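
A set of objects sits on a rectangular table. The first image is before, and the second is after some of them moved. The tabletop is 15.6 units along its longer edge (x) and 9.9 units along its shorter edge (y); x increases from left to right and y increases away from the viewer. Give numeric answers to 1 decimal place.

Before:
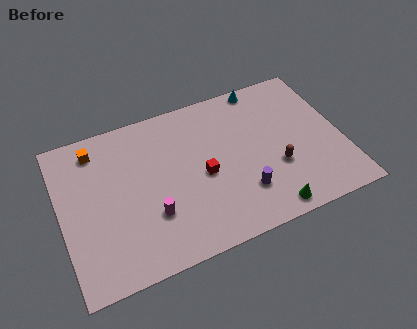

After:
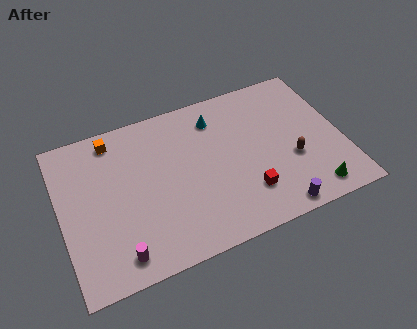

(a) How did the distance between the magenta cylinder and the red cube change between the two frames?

+4.0

They were about 3.3 units apart before and 7.3 after — 4.0 units further apart.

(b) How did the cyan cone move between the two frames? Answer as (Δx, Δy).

(-2.8, -1.2)

The cyan cone was at about (11.7, 9.1) and moved to about (8.9, 7.9).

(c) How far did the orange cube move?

1.0

The orange cube was near (2.2, 8.3) before and (3.2, 8.6) after, so it travelled √(1.0² + 0.3²) ≈ 1.0 units.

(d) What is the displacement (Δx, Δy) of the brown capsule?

(0.9, 0.2)

The brown capsule was at about (11.8, 3.5) and moved to about (12.7, 3.7).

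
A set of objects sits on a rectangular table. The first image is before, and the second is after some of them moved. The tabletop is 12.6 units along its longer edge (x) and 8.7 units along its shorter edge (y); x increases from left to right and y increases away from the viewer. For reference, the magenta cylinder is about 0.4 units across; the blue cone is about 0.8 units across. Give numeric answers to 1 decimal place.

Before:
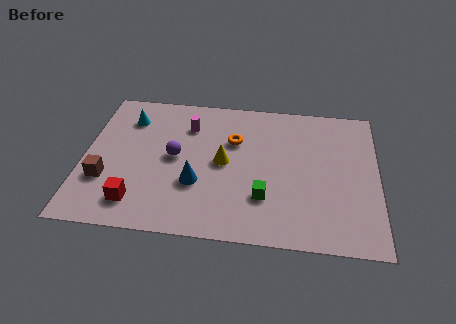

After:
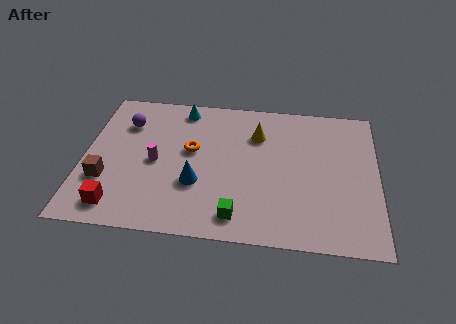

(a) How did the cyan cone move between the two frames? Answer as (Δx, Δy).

(2.3, 0.9)

From the two frames, the cyan cone sits at roughly (1.8, 6.7) before and (4.1, 7.6) after.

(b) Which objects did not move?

the brown cube and the blue cone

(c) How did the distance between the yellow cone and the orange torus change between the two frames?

+1.6

They were about 1.5 units apart before and 3.1 after — 1.6 units further apart.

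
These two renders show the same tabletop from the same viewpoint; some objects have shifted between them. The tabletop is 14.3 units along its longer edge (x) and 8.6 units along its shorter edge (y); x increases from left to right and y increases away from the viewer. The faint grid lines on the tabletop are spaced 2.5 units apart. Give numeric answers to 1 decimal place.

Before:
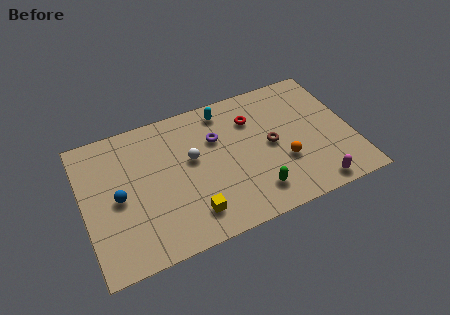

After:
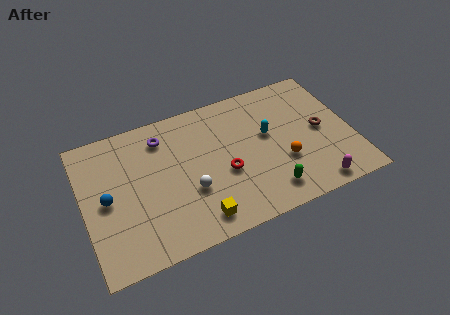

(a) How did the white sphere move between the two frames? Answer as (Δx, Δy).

(-0.3, -1.9)

From the two frames, the white sphere sits at roughly (5.8, 5.0) before and (5.5, 3.1) after.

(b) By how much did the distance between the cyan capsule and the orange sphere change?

-3.1

They were about 5.2 units apart before and 2.1 after — 3.1 units closer together.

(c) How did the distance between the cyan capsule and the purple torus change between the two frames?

+4.1

The distance was about 1.7 in the first image and 5.8 in the second, so they moved 4.1 units further apart.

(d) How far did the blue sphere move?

0.6

The blue sphere was near (1.8, 4.1) before and (1.2, 4.2) after, so it travelled √(0.6² + 0.1²) ≈ 0.6 units.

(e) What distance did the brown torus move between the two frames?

2.7

From (10.0, 4.3) to (12.7, 4.3), the brown torus covered √(2.7² + 0.0²) ≈ 2.7 units.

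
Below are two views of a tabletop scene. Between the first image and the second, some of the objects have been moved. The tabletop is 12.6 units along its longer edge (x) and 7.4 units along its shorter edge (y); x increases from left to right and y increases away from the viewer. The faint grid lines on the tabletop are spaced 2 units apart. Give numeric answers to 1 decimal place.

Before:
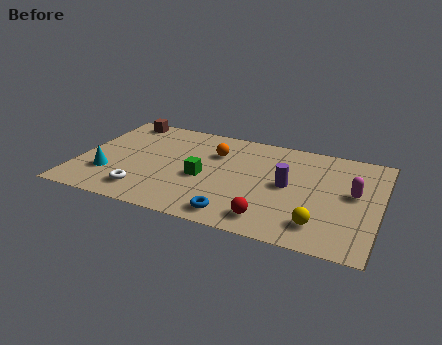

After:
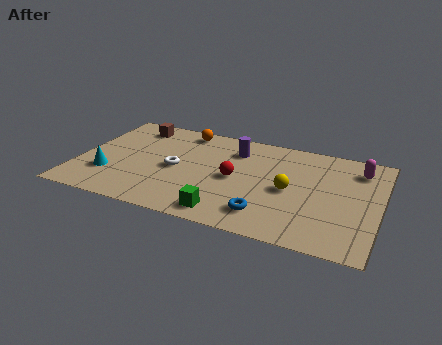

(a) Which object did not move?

the cyan cone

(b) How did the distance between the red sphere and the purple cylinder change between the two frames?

-0.5

The distance was about 2.6 in the first image and 2.1 in the second, so they moved 0.5 units closer together.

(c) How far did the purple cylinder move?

3.1

The purple cylinder was near (8.8, 3.8) before and (6.4, 5.7) after, so it travelled √(2.4² + 1.9²) ≈ 3.1 units.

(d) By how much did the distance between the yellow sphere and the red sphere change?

+0.3

Before: roughly 2.0 units apart; after: 2.3. That's 0.3 units further apart.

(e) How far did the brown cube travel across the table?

0.7

From (1.4, 6.6) to (2.0, 6.2), the brown cube covered √(0.6² + 0.4²) ≈ 0.7 units.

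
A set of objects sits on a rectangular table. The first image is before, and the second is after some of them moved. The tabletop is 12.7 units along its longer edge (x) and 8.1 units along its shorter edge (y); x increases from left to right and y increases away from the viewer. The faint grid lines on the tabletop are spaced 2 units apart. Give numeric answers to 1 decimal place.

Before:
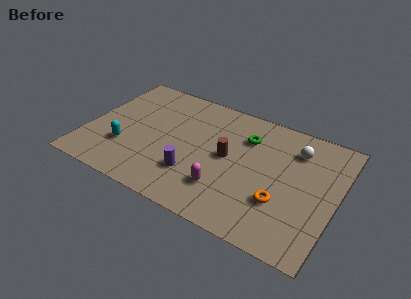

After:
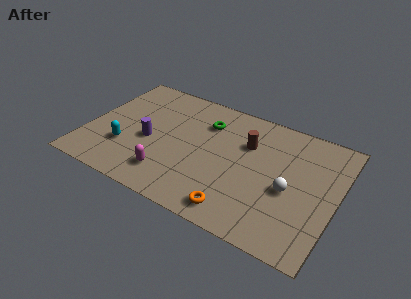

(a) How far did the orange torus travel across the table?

2.5

From (10.1, 2.6) to (8.1, 1.1), the orange torus covered √(2.0² + 1.5²) ≈ 2.5 units.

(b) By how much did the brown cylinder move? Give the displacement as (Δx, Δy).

(0.8, 1.3)

The brown cylinder started near (7.2, 4.2) and ended near (8.0, 5.5).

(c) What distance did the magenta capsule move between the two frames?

2.8

The magenta capsule was near (7.3, 2.1) before and (4.5, 1.7) after, so it travelled √(2.8² + 0.4²) ≈ 2.8 units.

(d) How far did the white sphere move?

2.7

From (10.4, 6.2) to (10.4, 3.5), the white sphere covered √(0.0² + 2.7²) ≈ 2.7 units.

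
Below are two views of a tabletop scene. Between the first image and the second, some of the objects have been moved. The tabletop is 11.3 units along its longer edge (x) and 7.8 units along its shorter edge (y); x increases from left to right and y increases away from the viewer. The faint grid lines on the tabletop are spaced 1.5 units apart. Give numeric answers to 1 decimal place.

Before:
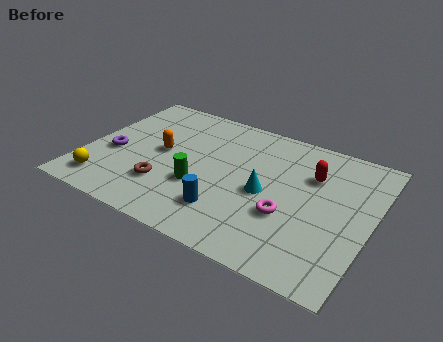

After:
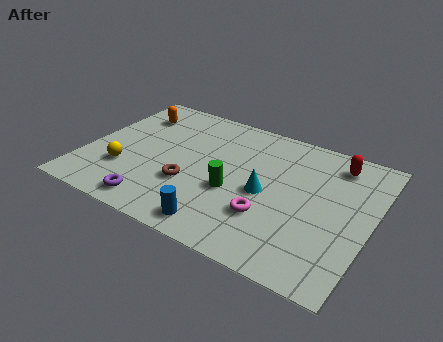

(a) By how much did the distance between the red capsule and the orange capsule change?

+2.2

Before: roughly 6.0 units apart; after: 8.2. That's 2.2 units further apart.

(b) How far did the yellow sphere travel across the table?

1.3

The yellow sphere moved from about (1.1, 1.3) to (1.7, 2.4), a distance of √(0.6² + 1.1²) ≈ 1.3.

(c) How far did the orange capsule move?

2.4

The orange capsule was near (2.9, 4.1) before and (1.4, 6.0) after, so it travelled √(1.5² + 1.9²) ≈ 2.4 units.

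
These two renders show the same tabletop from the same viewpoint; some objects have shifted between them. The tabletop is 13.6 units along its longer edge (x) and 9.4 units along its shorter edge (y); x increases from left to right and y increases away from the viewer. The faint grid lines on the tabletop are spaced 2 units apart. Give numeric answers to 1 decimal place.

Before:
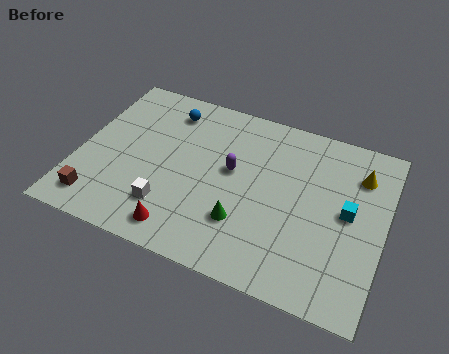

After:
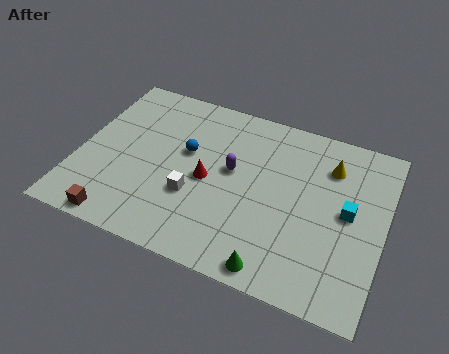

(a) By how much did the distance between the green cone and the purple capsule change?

+2.3

Before: roughly 2.7 units apart; after: 5.0. That's 2.3 units further apart.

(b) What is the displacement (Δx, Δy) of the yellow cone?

(-1.3, 0.0)

The yellow cone started near (12.3, 7.1) and ended near (11.0, 7.1).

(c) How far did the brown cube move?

1.3

The brown cube was near (1.2, 1.5) before and (2.3, 0.8) after, so it travelled √(1.1² + 0.7²) ≈ 1.3 units.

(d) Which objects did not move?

the purple capsule and the cyan cube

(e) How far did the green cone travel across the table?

2.4

The green cone was near (7.6, 2.7) before and (9.2, 0.9) after, so it travelled √(1.6² + 1.8²) ≈ 2.4 units.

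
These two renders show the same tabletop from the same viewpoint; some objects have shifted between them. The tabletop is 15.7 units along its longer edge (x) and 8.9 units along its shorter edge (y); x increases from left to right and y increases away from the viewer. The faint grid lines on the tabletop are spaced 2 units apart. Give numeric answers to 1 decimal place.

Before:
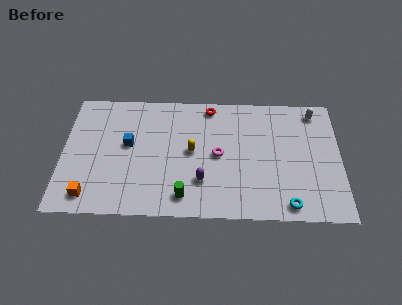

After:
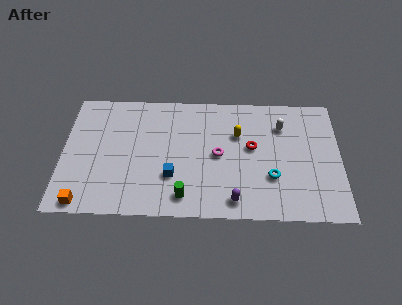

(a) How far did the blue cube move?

3.3

The blue cube was near (3.7, 5.0) before and (6.2, 2.8) after, so it travelled √(2.5² + 2.2²) ≈ 3.3 units.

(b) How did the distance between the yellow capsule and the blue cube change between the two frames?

+1.2

The distance was about 3.6 in the first image and 4.8 in the second, so they moved 1.2 units further apart.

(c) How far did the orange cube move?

0.6

The orange cube was near (1.6, 1.3) before and (1.3, 0.8) after, so it travelled √(0.3² + 0.5²) ≈ 0.6 units.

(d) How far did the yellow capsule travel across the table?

2.9

The yellow capsule moved from about (7.3, 4.6) to (9.9, 5.9), a distance of √(2.6² + 1.3²) ≈ 2.9.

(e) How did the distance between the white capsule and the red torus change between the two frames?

-3.7

Before: roughly 6.0 units apart; after: 2.3. That's 3.7 units closer together.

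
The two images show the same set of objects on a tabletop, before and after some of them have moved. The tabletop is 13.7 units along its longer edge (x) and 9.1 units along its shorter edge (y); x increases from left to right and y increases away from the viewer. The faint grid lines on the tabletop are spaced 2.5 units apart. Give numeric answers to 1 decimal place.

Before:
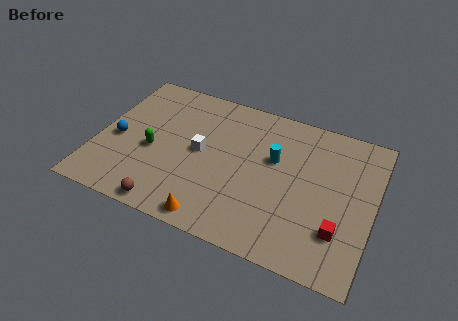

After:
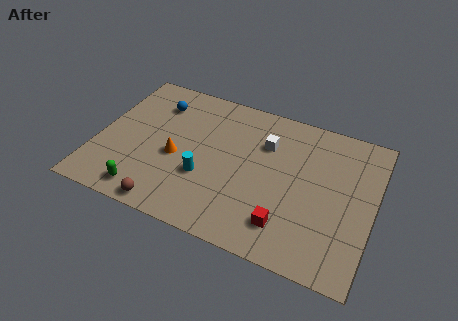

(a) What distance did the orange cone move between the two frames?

3.7

The orange cone was near (6.2, 0.9) before and (4.0, 3.9) after, so it travelled √(2.2² + 3.0²) ≈ 3.7 units.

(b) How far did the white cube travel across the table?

3.5

From (5.1, 4.7) to (8.2, 6.4), the white cube covered √(3.1² + 1.7²) ≈ 3.5 units.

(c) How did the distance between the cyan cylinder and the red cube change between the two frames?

-0.3

The distance was about 4.7 in the first image and 4.4 in the second, so they moved 0.3 units closer together.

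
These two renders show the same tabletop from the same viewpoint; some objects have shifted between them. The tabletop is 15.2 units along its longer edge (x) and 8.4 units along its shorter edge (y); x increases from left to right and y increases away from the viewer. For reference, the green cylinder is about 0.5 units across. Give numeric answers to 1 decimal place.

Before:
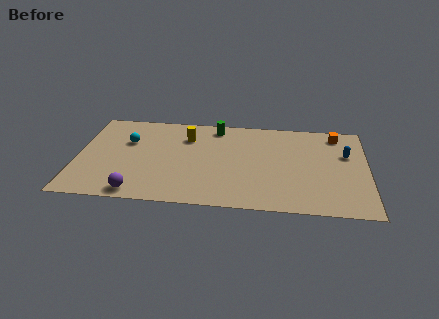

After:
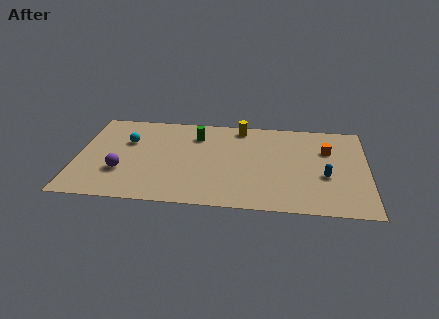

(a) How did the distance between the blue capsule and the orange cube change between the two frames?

+0.5

The distance was about 1.9 in the first image and 2.4 in the second, so they moved 0.5 units further apart.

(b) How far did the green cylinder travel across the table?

1.3

From (7.2, 7.3) to (6.2, 6.4), the green cylinder covered √(1.0² + 0.9²) ≈ 1.3 units.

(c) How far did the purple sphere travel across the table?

2.0

The purple sphere moved from about (3.3, 0.9) to (2.4, 2.7), a distance of √(0.9² + 1.8²) ≈ 2.0.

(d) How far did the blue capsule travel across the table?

2.4

From (14.1, 5.4) to (13.0, 3.3), the blue capsule covered √(1.1² + 2.1²) ≈ 2.4 units.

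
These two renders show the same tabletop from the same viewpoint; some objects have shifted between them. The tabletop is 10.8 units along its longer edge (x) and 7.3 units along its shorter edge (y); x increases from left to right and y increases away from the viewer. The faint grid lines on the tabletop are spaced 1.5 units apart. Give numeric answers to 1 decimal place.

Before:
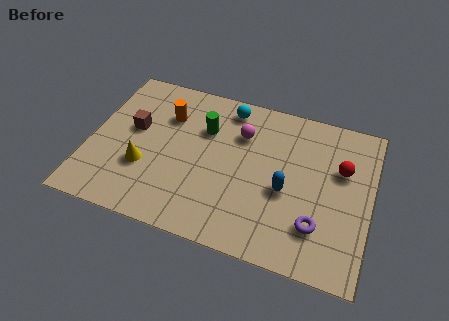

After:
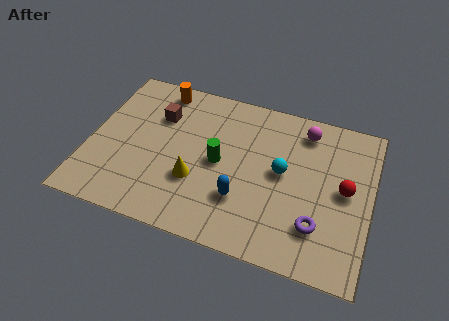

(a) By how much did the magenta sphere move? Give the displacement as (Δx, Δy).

(2.4, 0.9)

From the two frames, the magenta sphere sits at roughly (5.7, 5.2) before and (8.1, 6.1) after.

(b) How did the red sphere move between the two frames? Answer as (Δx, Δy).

(0.2, -0.9)

The red sphere was at about (9.6, 4.7) and moved to about (9.8, 3.8).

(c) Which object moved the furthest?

the cyan sphere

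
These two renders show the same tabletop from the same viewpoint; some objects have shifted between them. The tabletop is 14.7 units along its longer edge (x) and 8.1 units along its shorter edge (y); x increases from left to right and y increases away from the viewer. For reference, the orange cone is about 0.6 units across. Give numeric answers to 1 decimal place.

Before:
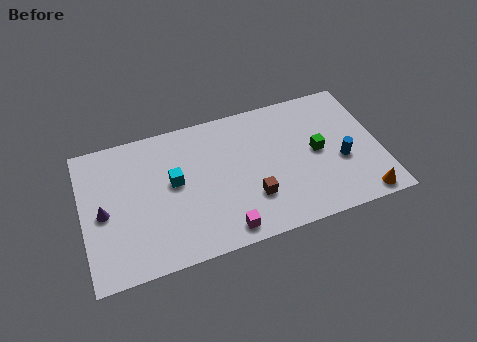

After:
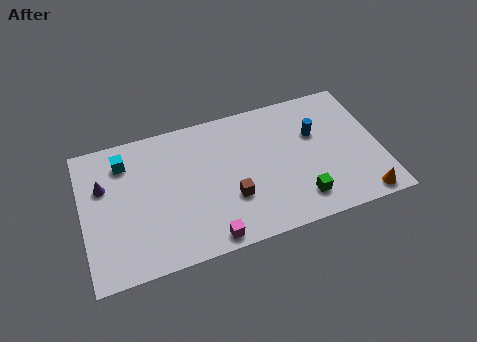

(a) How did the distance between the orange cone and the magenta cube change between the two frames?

+0.8

The distance was about 6.8 in the first image and 7.6 in the second, so they moved 0.8 units further apart.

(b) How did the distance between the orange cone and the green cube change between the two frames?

-0.7

The distance was about 3.8 in the first image and 3.1 in the second, so they moved 0.7 units closer together.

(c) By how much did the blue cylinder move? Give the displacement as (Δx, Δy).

(-1.1, 2.0)

The blue cylinder started near (12.7, 3.2) and ended near (11.6, 5.2).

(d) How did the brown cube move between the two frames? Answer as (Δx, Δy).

(-1.0, 0.3)

The brown cube was at about (8.2, 2.4) and moved to about (7.2, 2.7).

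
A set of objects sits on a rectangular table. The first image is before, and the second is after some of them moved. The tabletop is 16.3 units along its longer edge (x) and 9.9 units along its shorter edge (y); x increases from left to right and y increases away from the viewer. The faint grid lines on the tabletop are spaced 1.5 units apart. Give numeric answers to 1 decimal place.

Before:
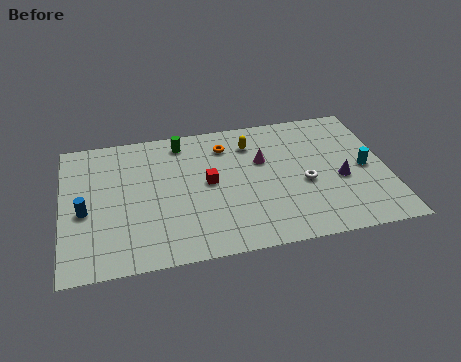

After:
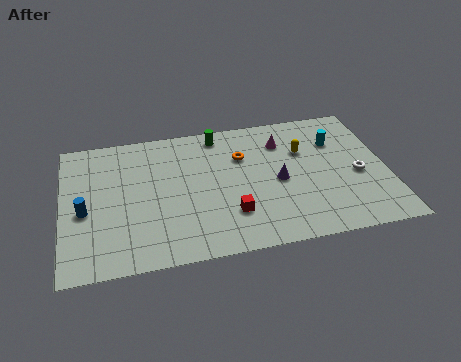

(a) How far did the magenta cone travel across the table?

1.6

From (10.1, 6.3) to (11.2, 7.5), the magenta cone covered √(1.1² + 1.2²) ≈ 1.6 units.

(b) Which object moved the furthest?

the purple cone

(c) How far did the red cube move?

2.7

From (7.3, 5.2) to (8.3, 2.7), the red cube covered √(1.0² + 2.5²) ≈ 2.7 units.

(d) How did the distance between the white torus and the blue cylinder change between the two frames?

+2.7

They were about 11.0 units apart before and 13.7 after — 2.7 units further apart.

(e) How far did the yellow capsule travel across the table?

2.8

From (9.6, 7.7) to (12.2, 6.6), the yellow capsule covered √(2.6² + 1.1²) ≈ 2.8 units.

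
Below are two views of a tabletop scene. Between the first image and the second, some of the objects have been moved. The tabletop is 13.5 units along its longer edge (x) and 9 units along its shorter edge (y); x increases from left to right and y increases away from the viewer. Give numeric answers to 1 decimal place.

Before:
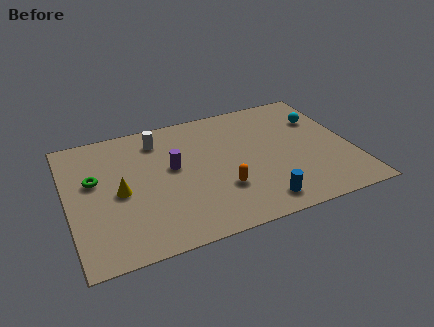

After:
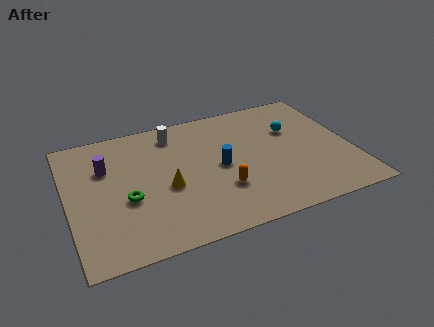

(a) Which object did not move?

the orange capsule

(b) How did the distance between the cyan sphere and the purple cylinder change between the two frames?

+1.6

They were about 7.4 units apart before and 9.0 after — 1.6 units further apart.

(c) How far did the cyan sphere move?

1.5

The cyan sphere moved from about (12.3, 6.3) to (10.9, 5.9), a distance of √(1.4² + 0.4²) ≈ 1.5.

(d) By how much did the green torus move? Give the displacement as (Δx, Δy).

(1.4, -1.8)

From the two frames, the green torus sits at roughly (1.3, 5.4) before and (2.7, 3.6) after.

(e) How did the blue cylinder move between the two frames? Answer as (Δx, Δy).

(-1.5, 3.1)

The blue cylinder started near (8.7, 1.3) and ended near (7.2, 4.4).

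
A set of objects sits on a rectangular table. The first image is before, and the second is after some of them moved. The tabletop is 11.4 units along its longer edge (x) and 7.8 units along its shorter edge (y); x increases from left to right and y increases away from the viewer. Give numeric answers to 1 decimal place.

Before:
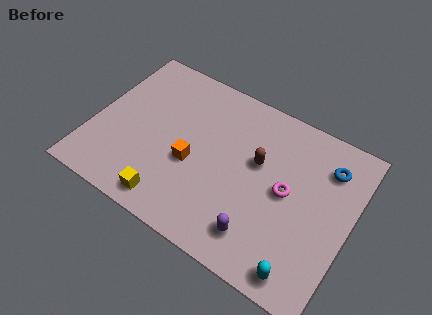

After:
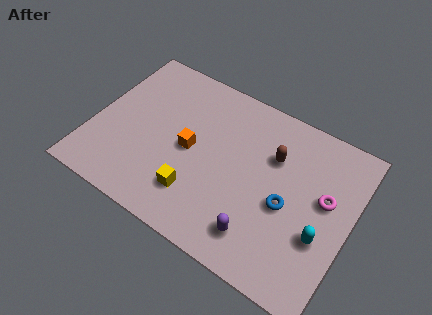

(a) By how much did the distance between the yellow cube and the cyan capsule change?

-0.4

Before: roughly 5.9 units apart; after: 5.5. That's 0.4 units closer together.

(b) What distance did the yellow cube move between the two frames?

1.3

The yellow cube was near (3.9, 1.0) before and (4.9, 1.9) after, so it travelled √(1.0² + 0.9²) ≈ 1.3 units.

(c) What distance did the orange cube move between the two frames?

0.6

From (4.5, 3.2) to (4.3, 3.8), the orange cube covered √(0.2² + 0.6²) ≈ 0.6 units.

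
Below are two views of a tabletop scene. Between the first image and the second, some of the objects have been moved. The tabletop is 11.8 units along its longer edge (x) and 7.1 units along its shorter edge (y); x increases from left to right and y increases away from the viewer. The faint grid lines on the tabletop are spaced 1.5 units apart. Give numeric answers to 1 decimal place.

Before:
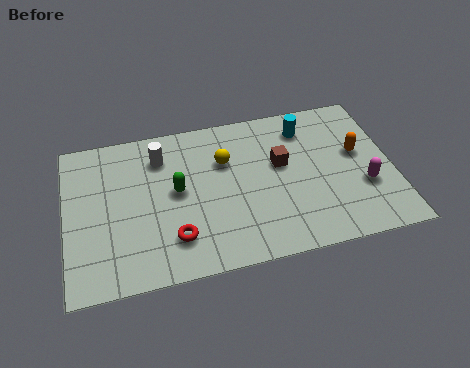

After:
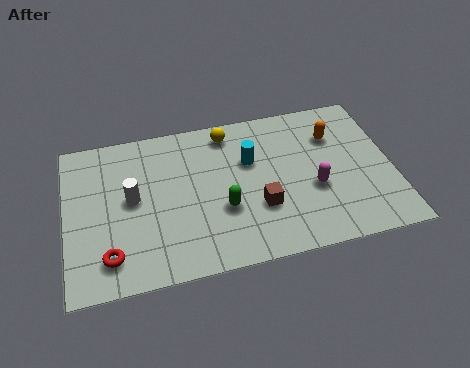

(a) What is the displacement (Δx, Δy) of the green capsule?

(1.6, -1.2)

The green capsule started near (4.0, 3.8) and ended near (5.6, 2.6).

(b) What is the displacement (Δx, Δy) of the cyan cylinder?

(-2.1, -1.1)

From the two frames, the cyan cylinder sits at roughly (8.8, 5.7) before and (6.7, 4.6) after.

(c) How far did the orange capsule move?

1.3

From (10.6, 4.1) to (9.8, 5.1), the orange capsule covered √(0.8² + 1.0²) ≈ 1.3 units.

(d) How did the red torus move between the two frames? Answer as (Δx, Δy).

(-2.3, -0.3)

From the two frames, the red torus sits at roughly (3.8, 1.7) before and (1.5, 1.4) after.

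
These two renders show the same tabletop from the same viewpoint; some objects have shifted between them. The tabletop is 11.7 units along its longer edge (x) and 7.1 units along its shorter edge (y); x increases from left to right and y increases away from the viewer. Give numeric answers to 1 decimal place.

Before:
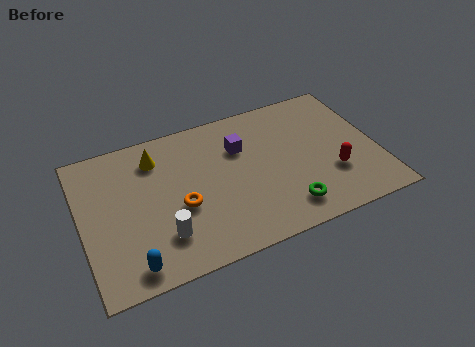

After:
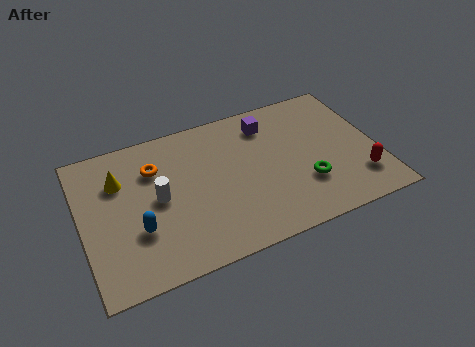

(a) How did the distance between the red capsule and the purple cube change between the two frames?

+0.8

The distance was about 4.3 in the first image and 5.1 in the second, so they moved 0.8 units further apart.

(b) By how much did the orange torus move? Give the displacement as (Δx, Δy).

(-0.8, 2.2)

From the two frames, the orange torus sits at roughly (3.8, 2.9) before and (3.0, 5.1) after.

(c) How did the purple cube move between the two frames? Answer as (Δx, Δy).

(1.2, 0.8)

The purple cube started near (6.4, 4.9) and ended near (7.6, 5.7).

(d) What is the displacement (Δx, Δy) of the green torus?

(0.9, 0.9)

From the two frames, the green torus sits at roughly (7.8, 1.3) before and (8.7, 2.2) after.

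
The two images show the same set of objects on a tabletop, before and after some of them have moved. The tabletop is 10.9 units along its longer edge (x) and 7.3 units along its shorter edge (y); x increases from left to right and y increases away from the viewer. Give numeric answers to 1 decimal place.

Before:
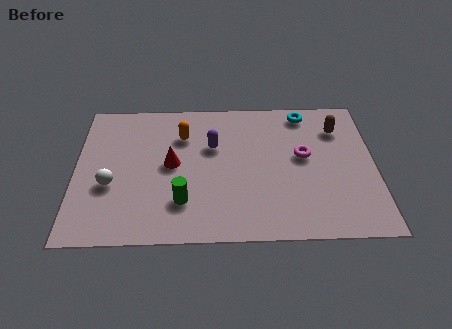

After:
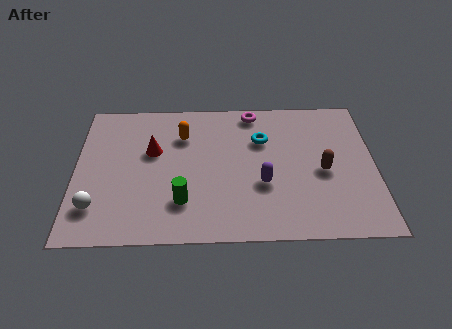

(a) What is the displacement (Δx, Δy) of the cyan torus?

(-1.6, -1.4)

From the two frames, the cyan torus sits at roughly (8.4, 6.4) before and (6.8, 5.0) after.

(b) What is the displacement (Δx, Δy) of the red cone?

(-0.7, 0.7)

The red cone started near (3.5, 3.8) and ended near (2.8, 4.5).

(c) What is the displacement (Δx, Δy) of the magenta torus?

(-1.8, 2.4)

The magenta torus started near (8.3, 4.1) and ended near (6.5, 6.5).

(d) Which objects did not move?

the green cylinder and the orange capsule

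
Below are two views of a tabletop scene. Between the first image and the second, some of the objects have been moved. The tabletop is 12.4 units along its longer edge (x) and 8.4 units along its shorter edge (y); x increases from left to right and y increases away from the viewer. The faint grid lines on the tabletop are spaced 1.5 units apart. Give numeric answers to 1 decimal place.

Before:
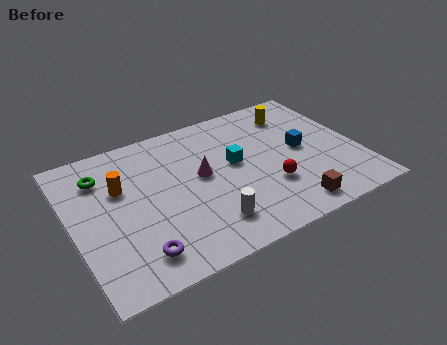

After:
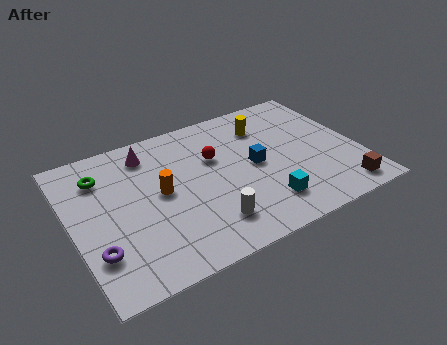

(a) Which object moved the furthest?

the red sphere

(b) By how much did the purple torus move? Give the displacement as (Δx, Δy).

(-1.6, 0.8)

From the two frames, the purple torus sits at roughly (2.4, 1.5) before and (0.8, 2.3) after.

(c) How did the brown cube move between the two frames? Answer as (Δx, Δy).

(2.3, 0.0)

The brown cube was at about (8.9, 1.1) and moved to about (11.2, 1.1).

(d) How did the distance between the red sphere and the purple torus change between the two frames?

+0.3

The distance was about 6.0 in the first image and 6.3 in the second, so they moved 0.3 units further apart.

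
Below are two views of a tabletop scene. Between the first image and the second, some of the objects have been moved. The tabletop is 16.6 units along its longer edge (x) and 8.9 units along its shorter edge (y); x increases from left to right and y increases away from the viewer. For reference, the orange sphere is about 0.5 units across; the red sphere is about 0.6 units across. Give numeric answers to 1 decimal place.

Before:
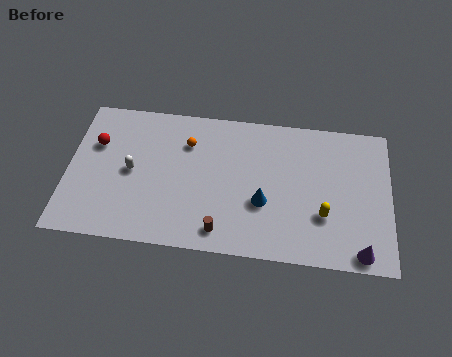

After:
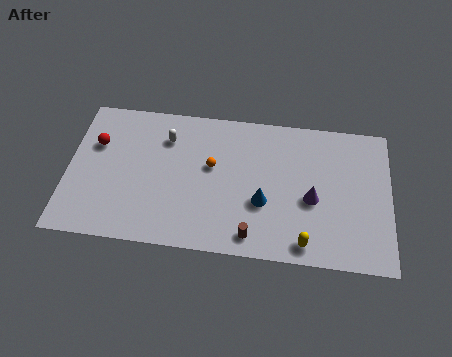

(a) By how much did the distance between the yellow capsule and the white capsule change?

-0.8

Before: roughly 10.0 units apart; after: 9.2. That's 0.8 units closer together.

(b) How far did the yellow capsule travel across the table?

2.0

The yellow capsule was near (13.2, 2.9) before and (12.3, 1.1) after, so it travelled √(0.9² + 1.8²) ≈ 2.0 units.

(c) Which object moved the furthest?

the purple cone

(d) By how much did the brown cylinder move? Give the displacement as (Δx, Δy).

(1.6, -0.1)

The brown cylinder was at about (8.0, 1.3) and moved to about (9.6, 1.2).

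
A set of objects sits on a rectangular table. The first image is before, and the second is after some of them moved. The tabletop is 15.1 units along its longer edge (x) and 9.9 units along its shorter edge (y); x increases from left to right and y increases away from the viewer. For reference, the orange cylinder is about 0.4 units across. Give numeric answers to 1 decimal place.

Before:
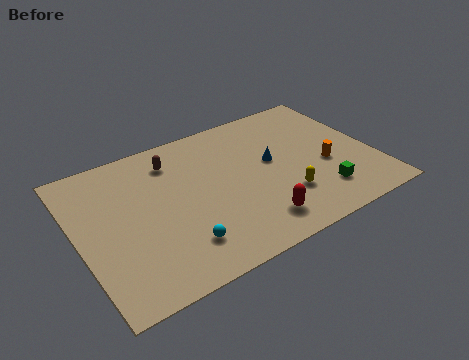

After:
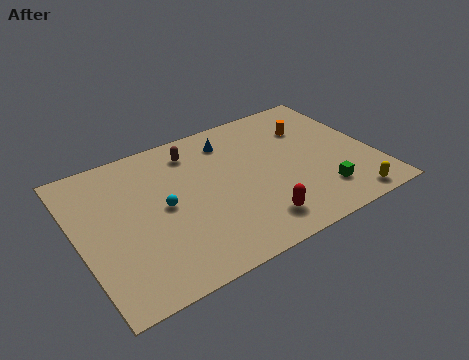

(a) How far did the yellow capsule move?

3.5

From (10.2, 2.8) to (13.2, 1.0), the yellow capsule covered √(3.0² + 1.8²) ≈ 3.5 units.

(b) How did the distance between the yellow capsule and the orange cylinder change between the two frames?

+3.5

They were about 2.7 units apart before and 6.2 after — 3.5 units further apart.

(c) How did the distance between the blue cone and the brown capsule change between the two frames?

-3.5

They were about 5.4 units apart before and 1.9 after — 3.5 units closer together.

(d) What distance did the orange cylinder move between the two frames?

3.1

The orange cylinder moved from about (12.6, 4.0) to (12.3, 7.1), a distance of √(0.3² + 3.1²) ≈ 3.1.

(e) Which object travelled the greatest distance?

the yellow capsule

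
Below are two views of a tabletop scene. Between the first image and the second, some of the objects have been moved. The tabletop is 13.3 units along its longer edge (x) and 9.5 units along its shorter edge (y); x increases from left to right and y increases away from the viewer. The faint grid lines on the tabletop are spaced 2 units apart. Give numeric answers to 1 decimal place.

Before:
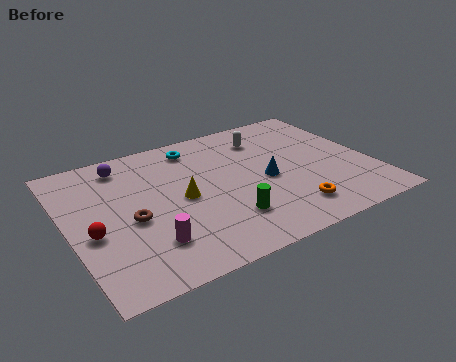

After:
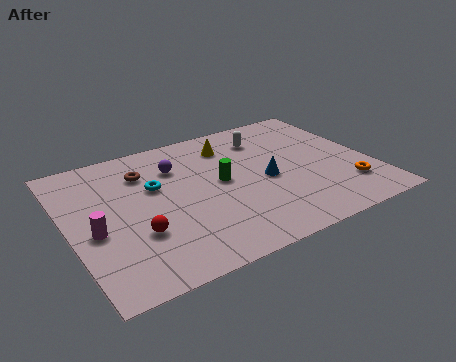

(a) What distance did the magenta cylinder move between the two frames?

2.7

The magenta cylinder moved from about (3.1, 2.3) to (1.0, 4.0), a distance of √(2.1² + 1.7²) ≈ 2.7.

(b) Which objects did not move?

the blue cone and the white capsule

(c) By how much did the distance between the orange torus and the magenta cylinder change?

+4.9

Before: roughly 6.1 units apart; after: 11.0. That's 4.9 units further apart.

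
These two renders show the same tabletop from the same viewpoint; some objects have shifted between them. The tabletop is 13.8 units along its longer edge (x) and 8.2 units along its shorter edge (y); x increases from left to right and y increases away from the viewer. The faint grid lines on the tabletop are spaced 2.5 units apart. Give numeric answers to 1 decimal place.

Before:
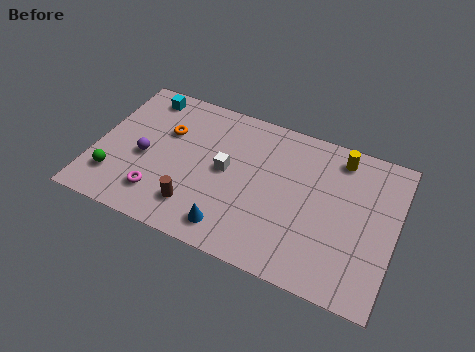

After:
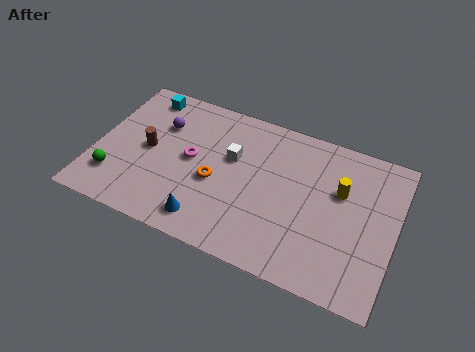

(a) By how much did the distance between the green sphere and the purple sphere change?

+2.1

They were about 2.0 units apart before and 4.1 after — 2.1 units further apart.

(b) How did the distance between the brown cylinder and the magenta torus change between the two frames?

+0.3

Before: roughly 1.7 units apart; after: 2.0. That's 0.3 units further apart.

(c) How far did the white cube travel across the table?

0.8

From (6.0, 4.3) to (6.2, 5.1), the white cube covered √(0.2² + 0.8²) ≈ 0.8 units.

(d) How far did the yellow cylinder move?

1.8

The yellow cylinder was near (11.0, 7.0) before and (11.2, 5.2) after, so it travelled √(0.2² + 1.8²) ≈ 1.8 units.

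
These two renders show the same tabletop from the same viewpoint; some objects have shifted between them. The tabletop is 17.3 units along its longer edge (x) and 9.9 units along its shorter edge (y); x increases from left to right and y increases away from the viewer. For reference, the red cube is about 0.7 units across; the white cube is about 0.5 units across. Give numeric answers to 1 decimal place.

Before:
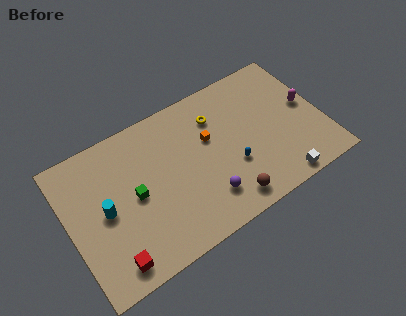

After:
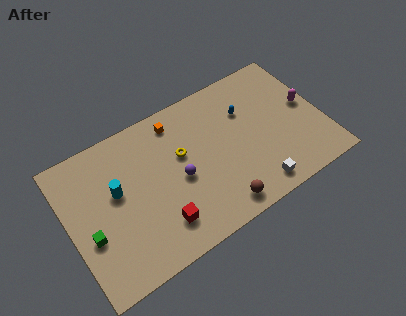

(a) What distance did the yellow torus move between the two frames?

3.0

The yellow torus was near (10.4, 7.4) before and (7.8, 6.0) after, so it travelled √(2.6² + 1.4²) ≈ 3.0 units.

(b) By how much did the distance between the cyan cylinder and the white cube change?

-2.1

Before: roughly 12.0 units apart; after: 9.9. That's 2.1 units closer together.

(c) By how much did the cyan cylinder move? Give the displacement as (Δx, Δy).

(0.9, 0.9)

From the two frames, the cyan cylinder sits at roughly (2.4, 4.9) before and (3.3, 5.8) after.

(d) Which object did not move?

the magenta capsule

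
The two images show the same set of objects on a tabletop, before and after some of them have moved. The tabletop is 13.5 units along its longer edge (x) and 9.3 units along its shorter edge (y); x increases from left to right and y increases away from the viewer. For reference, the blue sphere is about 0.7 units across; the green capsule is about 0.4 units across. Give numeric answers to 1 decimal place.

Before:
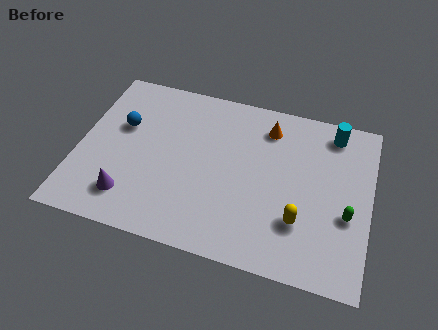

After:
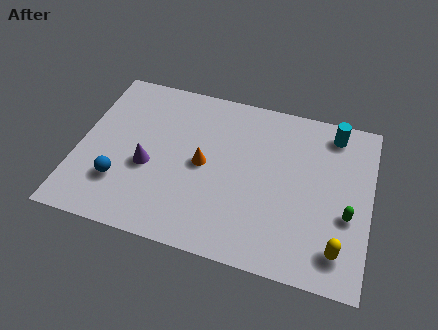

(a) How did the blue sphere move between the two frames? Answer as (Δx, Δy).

(0.2, -3.2)

From the two frames, the blue sphere sits at roughly (1.9, 5.8) before and (2.1, 2.6) after.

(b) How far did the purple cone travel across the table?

2.0

The purple cone was near (2.6, 1.9) before and (3.3, 3.8) after, so it travelled √(0.7² + 1.9²) ≈ 2.0 units.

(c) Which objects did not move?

the cyan cylinder and the green capsule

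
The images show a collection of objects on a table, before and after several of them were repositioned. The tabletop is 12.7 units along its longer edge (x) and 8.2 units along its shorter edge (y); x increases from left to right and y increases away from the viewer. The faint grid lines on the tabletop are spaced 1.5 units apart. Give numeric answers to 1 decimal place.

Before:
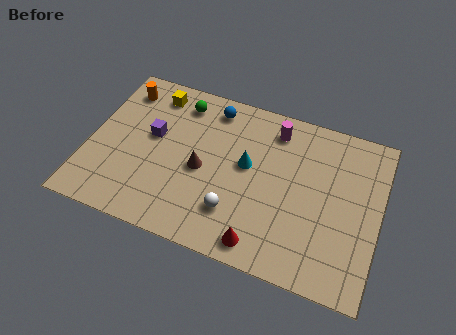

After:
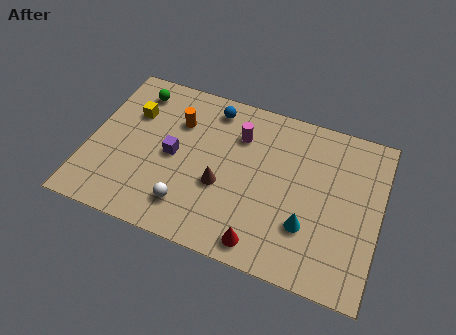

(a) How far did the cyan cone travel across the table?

3.5

From (6.9, 4.6) to (9.7, 2.5), the cyan cone covered √(2.8² + 2.1²) ≈ 3.5 units.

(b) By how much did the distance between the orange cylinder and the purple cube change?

-0.8

They were about 2.6 units apart before and 1.8 after — 0.8 units closer together.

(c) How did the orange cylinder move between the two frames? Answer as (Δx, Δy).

(2.6, -0.9)

The orange cylinder was at about (1.1, 6.7) and moved to about (3.7, 5.8).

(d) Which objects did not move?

the red cone and the blue sphere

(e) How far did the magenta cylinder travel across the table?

1.7

From (7.9, 6.8) to (6.4, 6.0), the magenta cylinder covered √(1.5² + 0.8²) ≈ 1.7 units.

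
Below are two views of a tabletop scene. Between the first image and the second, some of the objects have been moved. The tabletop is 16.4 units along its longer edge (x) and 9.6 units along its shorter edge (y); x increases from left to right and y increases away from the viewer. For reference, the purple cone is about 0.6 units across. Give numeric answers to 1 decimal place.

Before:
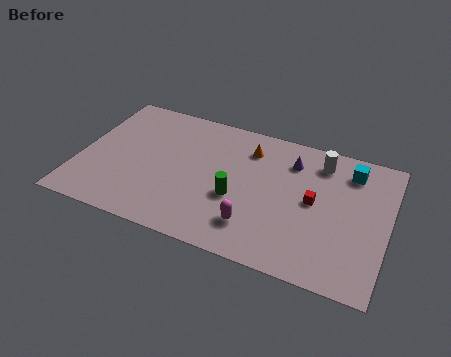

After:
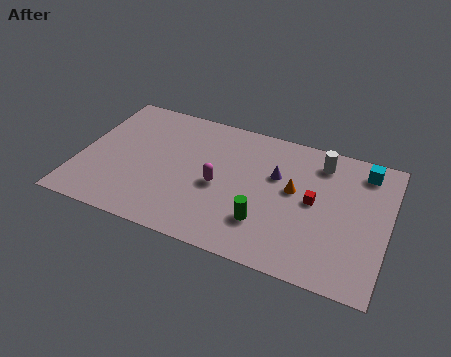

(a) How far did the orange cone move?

3.3

The orange cone moved from about (8.8, 7.5) to (11.4, 5.4), a distance of √(2.6² + 2.1²) ≈ 3.3.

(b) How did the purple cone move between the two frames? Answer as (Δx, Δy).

(-0.7, -1.3)

From the two frames, the purple cone sits at roughly (11.1, 7.4) before and (10.4, 6.1) after.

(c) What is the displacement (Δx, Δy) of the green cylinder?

(1.6, -1.2)

The green cylinder was at about (8.5, 3.8) and moved to about (10.1, 2.6).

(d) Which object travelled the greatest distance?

the orange cone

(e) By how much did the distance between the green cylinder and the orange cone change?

-0.6

They were about 3.7 units apart before and 3.1 after — 0.6 units closer together.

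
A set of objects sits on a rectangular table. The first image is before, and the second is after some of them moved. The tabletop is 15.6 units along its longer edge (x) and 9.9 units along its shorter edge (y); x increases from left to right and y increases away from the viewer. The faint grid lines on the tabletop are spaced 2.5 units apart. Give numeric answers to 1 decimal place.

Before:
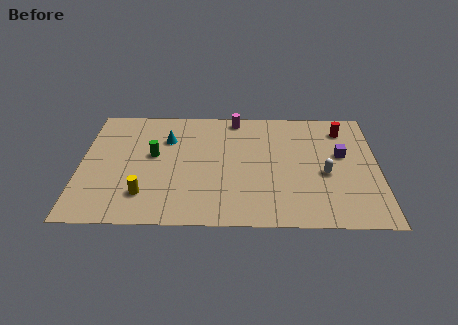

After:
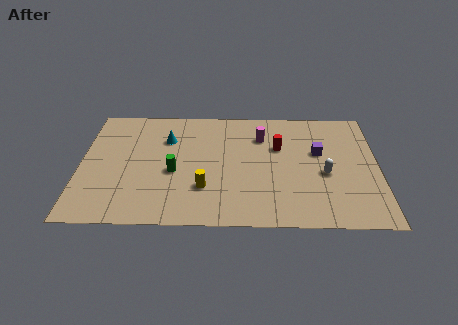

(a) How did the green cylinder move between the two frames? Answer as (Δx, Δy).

(1.1, -1.4)

The green cylinder started near (3.8, 5.6) and ended near (4.9, 4.2).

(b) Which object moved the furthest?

the red cylinder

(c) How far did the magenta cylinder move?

2.1

The magenta cylinder moved from about (8.1, 8.9) to (9.5, 7.3), a distance of √(1.4² + 1.6²) ≈ 2.1.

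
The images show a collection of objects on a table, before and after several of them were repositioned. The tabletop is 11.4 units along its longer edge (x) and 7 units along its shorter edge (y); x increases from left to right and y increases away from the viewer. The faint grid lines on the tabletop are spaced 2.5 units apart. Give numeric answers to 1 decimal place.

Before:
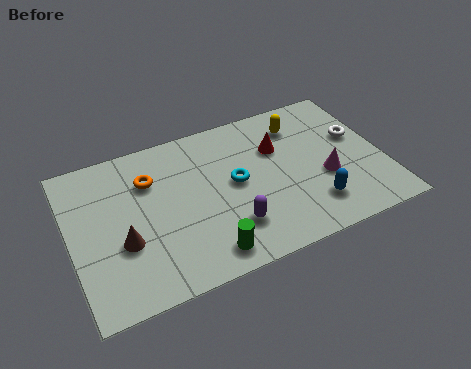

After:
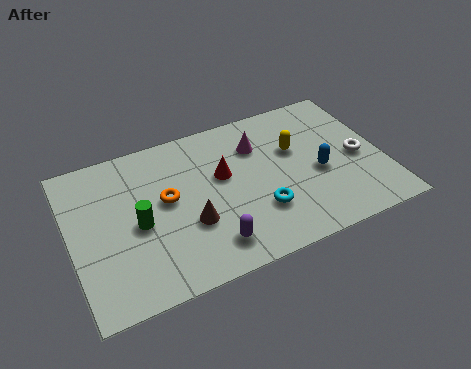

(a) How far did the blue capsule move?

1.5

From (8.6, 1.6) to (9.0, 3.0), the blue capsule covered √(0.4² + 1.4²) ≈ 1.5 units.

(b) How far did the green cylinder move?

3.1

The green cylinder was near (4.6, 1.0) before and (2.4, 3.2) after, so it travelled √(2.2² + 2.2²) ≈ 3.1 units.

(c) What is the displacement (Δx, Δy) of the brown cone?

(2.4, -0.1)

The brown cone was at about (1.8, 2.6) and moved to about (4.2, 2.5).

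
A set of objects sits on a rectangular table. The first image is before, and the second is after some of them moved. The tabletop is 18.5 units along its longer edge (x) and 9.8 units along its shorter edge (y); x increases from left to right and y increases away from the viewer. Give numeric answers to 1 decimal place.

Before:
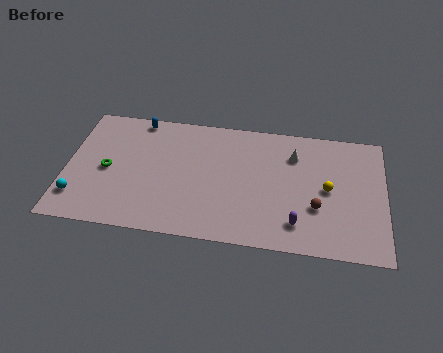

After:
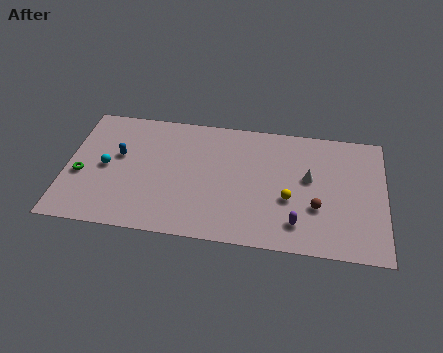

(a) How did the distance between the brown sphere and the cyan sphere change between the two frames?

-1.5

Before: roughly 13.9 units apart; after: 12.4. That's 1.5 units closer together.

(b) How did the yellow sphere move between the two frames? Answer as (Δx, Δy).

(-2.2, -1.1)

The yellow sphere started near (15.2, 4.9) and ended near (13.0, 3.8).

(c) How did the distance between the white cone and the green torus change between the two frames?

+2.2

They were about 11.1 units apart before and 13.3 after — 2.2 units further apart.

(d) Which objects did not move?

the purple capsule and the brown sphere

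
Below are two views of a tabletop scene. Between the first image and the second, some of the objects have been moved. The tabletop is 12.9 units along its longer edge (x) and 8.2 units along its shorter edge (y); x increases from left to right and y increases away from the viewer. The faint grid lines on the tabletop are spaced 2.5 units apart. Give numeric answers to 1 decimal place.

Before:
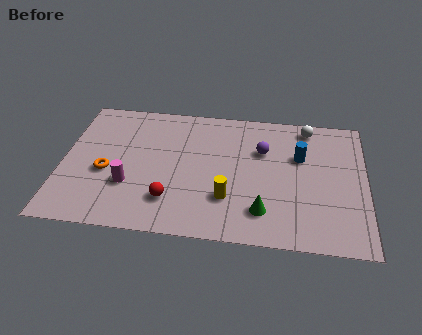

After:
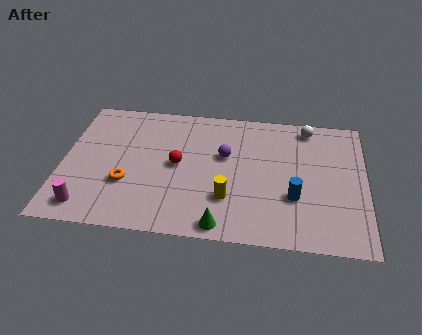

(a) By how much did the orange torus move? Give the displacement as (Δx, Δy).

(0.9, -0.6)

The orange torus started near (1.9, 3.4) and ended near (2.8, 2.8).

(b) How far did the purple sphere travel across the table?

1.7

The purple sphere moved from about (8.5, 5.5) to (6.9, 5.0), a distance of √(1.6² + 0.5²) ≈ 1.7.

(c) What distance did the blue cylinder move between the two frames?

2.5

The blue cylinder was near (10.1, 5.3) before and (9.9, 2.8) after, so it travelled √(0.2² + 2.5²) ≈ 2.5 units.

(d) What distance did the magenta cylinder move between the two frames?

2.3

The magenta cylinder moved from about (2.9, 2.7) to (1.2, 1.2), a distance of √(1.7² + 1.5²) ≈ 2.3.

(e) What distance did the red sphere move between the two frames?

2.2

From (4.7, 2.0) to (4.9, 4.2), the red sphere covered √(0.2² + 2.2²) ≈ 2.2 units.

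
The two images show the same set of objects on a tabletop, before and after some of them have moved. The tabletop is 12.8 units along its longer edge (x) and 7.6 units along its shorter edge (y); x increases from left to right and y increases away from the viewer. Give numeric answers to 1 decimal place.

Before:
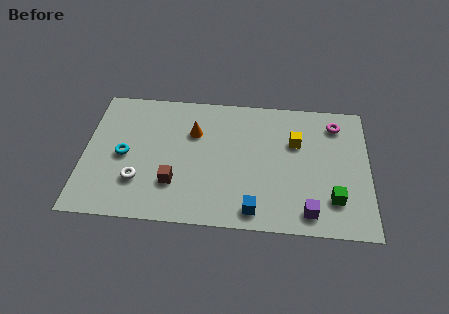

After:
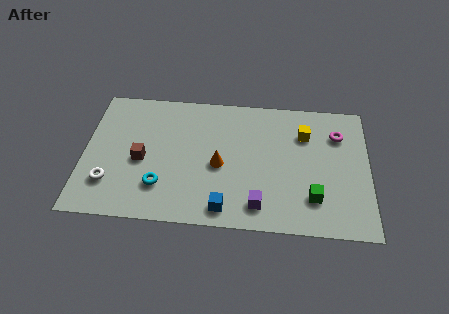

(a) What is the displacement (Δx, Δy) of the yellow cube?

(0.4, 0.5)

From the two frames, the yellow cube sits at roughly (9.5, 5.0) before and (9.9, 5.5) after.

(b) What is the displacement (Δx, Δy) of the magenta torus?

(0.1, -0.6)

The magenta torus started near (11.3, 6.2) and ended near (11.4, 5.6).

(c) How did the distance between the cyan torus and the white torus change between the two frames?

+0.7

Before: roughly 1.6 units apart; after: 2.3. That's 0.7 units further apart.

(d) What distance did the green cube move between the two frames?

0.9

The green cube moved from about (11.2, 1.9) to (10.3, 1.9), a distance of √(0.9² + 0.0²) ≈ 0.9.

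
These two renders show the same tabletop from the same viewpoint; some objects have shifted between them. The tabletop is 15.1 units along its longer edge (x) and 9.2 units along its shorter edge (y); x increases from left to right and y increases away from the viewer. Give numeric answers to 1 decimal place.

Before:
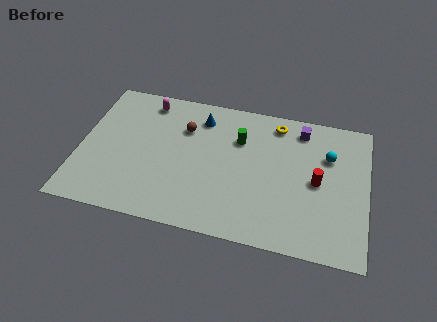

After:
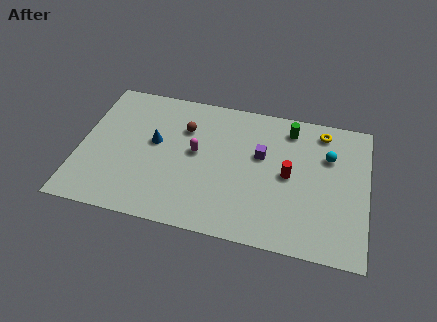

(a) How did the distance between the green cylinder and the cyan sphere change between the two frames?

-2.2

Before: roughly 4.7 units apart; after: 2.5. That's 2.2 units closer together.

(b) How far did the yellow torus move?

2.4

The yellow torus was near (10.2, 7.9) before and (12.6, 7.9) after, so it travelled √(2.4² + 0.0²) ≈ 2.4 units.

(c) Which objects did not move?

the cyan sphere and the brown sphere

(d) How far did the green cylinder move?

2.9

The green cylinder moved from about (8.3, 6.4) to (10.9, 7.7), a distance of √(2.6² + 1.3²) ≈ 2.9.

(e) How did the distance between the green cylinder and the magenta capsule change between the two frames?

+0.3

They were about 5.2 units apart before and 5.5 after — 0.3 units further apart.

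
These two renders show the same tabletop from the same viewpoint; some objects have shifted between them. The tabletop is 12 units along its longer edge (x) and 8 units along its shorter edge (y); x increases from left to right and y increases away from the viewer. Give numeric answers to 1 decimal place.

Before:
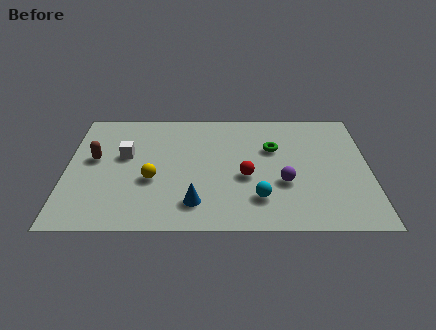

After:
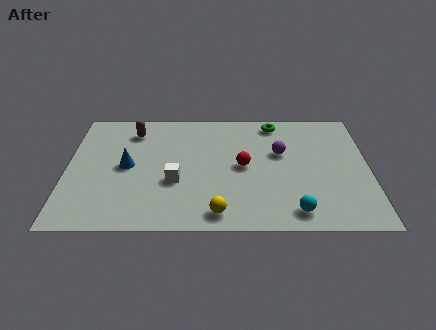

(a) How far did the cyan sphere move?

1.6

From (7.6, 1.9) to (9.0, 1.1), the cyan sphere covered √(1.4² + 0.8²) ≈ 1.6 units.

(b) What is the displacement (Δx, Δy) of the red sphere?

(-0.1, 0.7)

The red sphere started near (7.1, 3.3) and ended near (7.0, 4.0).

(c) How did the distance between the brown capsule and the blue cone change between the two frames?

-2.5

They were about 4.9 units apart before and 2.4 after — 2.5 units closer together.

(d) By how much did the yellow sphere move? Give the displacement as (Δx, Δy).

(2.6, -2.1)

From the two frames, the yellow sphere sits at roughly (3.4, 3.1) before and (6.0, 1.0) after.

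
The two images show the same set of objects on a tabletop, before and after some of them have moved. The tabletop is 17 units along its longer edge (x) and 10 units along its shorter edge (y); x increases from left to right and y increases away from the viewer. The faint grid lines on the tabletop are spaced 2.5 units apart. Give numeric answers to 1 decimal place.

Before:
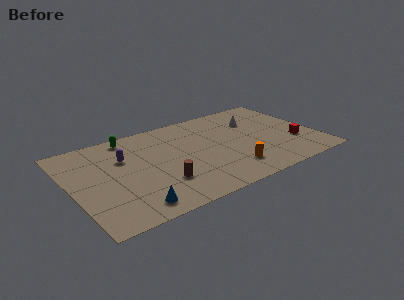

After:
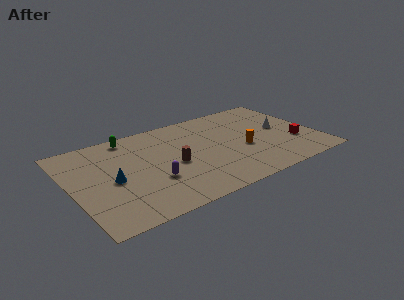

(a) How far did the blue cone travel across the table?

3.3

The blue cone moved from about (3.6, 1.4) to (2.7, 4.6), a distance of √(0.9² + 3.2²) ≈ 3.3.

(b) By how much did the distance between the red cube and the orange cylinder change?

-1.2

Before: roughly 4.9 units apart; after: 3.7. That's 1.2 units closer together.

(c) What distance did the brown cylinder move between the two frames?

1.9

From (5.8, 2.9) to (6.9, 4.5), the brown cylinder covered √(1.1² + 1.6²) ≈ 1.9 units.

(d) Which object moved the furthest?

the purple capsule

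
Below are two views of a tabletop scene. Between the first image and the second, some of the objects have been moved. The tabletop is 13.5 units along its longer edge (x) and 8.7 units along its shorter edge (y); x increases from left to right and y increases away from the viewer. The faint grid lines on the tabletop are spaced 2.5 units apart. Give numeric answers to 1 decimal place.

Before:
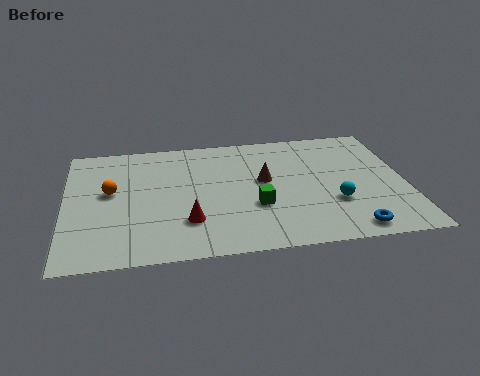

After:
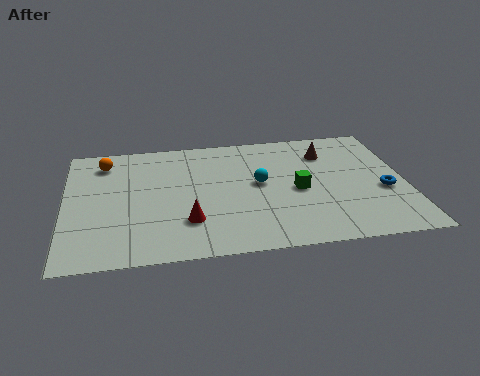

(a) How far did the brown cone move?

3.1

The brown cone moved from about (7.9, 4.9) to (10.5, 6.6), a distance of √(2.6² + 1.7²) ≈ 3.1.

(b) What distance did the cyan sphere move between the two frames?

3.4

The cyan sphere moved from about (10.6, 2.9) to (7.7, 4.7), a distance of √(2.9² + 1.8²) ≈ 3.4.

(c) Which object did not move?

the red cone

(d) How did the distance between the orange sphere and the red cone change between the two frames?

+1.8

They were about 3.9 units apart before and 5.7 after — 1.8 units further apart.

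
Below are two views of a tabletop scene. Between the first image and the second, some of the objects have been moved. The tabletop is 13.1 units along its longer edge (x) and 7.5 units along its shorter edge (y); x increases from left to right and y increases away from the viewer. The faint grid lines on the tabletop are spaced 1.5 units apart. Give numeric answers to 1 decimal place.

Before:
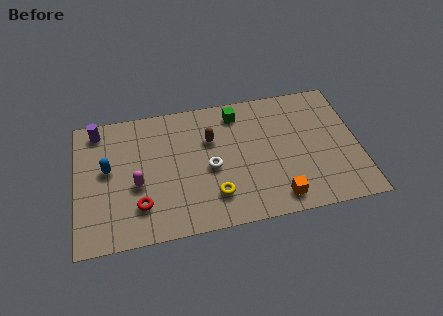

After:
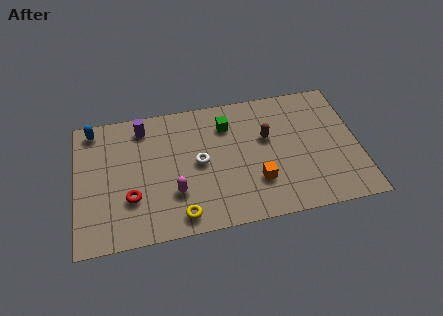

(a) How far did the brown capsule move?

2.6

The brown capsule moved from about (6.3, 5.0) to (8.9, 4.6), a distance of √(2.6² + 0.4²) ≈ 2.6.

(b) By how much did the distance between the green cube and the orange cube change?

-1.7

The distance was about 5.4 in the first image and 3.7 in the second, so they moved 1.7 units closer together.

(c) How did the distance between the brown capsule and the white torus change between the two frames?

+1.7

Before: roughly 1.6 units apart; after: 3.3. That's 1.7 units further apart.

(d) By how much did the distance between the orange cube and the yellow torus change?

+0.8

Before: roughly 3.0 units apart; after: 3.8. That's 0.8 units further apart.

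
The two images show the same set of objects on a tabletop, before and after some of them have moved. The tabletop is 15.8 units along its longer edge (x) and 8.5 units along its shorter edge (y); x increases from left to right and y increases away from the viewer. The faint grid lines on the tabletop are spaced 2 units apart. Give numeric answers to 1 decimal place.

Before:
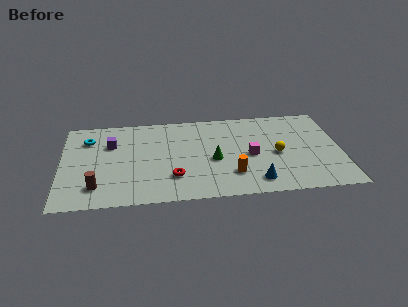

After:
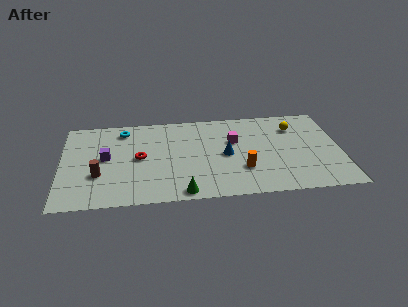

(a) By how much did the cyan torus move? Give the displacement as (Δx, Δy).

(2.0, 0.7)

From the two frames, the cyan torus sits at roughly (1.5, 6.4) before and (3.5, 7.1) after.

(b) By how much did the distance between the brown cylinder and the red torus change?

-1.6

Before: roughly 4.3 units apart; after: 2.7. That's 1.6 units closer together.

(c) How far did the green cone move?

3.4

The green cone was near (8.6, 3.7) before and (6.8, 0.8) after, so it travelled √(1.8² + 2.9²) ≈ 3.4 units.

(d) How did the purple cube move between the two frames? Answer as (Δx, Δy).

(-0.3, -1.3)

The purple cube was at about (2.8, 5.8) and moved to about (2.5, 4.5).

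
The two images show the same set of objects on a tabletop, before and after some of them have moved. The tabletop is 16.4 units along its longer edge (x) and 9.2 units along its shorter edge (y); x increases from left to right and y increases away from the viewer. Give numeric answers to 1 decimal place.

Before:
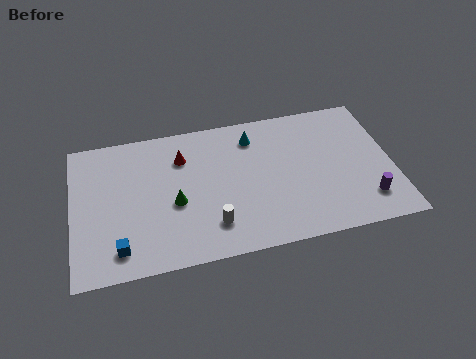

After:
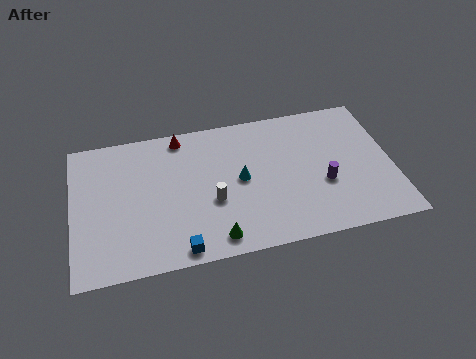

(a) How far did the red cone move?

1.4

The red cone was near (5.7, 6.8) before and (5.7, 8.2) after, so it travelled √(0.0² + 1.4²) ≈ 1.4 units.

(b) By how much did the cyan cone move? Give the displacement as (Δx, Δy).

(-0.8, -2.7)

From the two frames, the cyan cone sits at roughly (9.4, 7.4) before and (8.6, 4.7) after.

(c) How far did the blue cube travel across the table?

3.1

The blue cube moved from about (2.3, 1.6) to (5.3, 0.9), a distance of √(3.0² + 0.7²) ≈ 3.1.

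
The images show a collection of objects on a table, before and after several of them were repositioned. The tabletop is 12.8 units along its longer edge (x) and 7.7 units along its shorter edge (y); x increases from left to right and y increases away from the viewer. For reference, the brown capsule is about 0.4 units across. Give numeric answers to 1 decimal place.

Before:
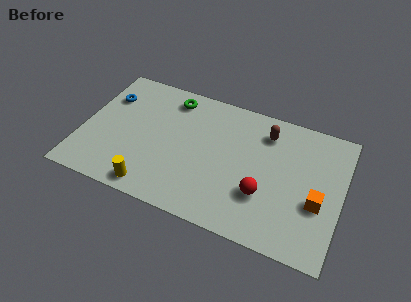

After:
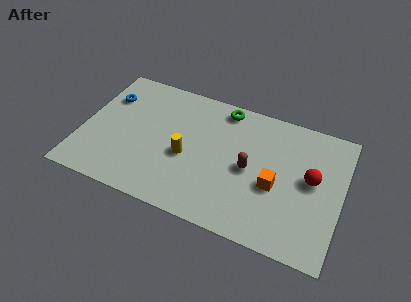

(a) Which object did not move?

the blue torus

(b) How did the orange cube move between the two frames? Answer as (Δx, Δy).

(-2.1, 0.2)

From the two frames, the orange cube sits at roughly (11.7, 3.0) before and (9.6, 3.2) after.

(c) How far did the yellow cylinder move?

2.8

The yellow cylinder was near (3.8, 0.9) before and (5.2, 3.3) after, so it travelled √(1.4² + 2.4²) ≈ 2.8 units.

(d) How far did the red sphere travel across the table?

2.8

From (9.1, 2.5) to (11.3, 4.2), the red sphere covered √(2.2² + 1.7²) ≈ 2.8 units.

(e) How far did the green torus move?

2.6

From (4.1, 6.5) to (6.7, 6.8), the green torus covered √(2.6² + 0.3²) ≈ 2.6 units.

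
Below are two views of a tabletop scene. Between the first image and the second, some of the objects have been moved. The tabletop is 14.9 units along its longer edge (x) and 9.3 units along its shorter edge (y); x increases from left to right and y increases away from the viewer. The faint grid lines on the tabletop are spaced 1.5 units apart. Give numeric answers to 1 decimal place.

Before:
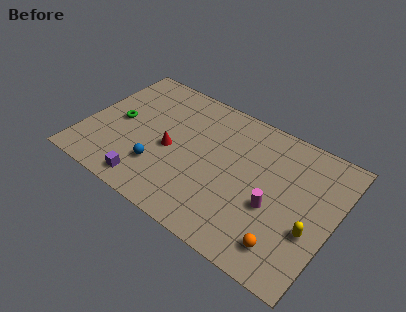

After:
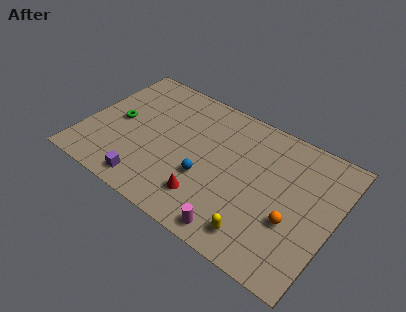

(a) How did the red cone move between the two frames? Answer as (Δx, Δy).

(2.6, -2.1)

From the two frames, the red cone sits at roughly (5.2, 4.2) before and (7.8, 2.1) after.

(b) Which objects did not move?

the green torus and the purple cube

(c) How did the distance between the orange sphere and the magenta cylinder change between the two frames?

+1.5

Before: roughly 2.3 units apart; after: 3.8. That's 1.5 units further apart.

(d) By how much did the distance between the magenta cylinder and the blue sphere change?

-3.5

Before: roughly 6.8 units apart; after: 3.3. That's 3.5 units closer together.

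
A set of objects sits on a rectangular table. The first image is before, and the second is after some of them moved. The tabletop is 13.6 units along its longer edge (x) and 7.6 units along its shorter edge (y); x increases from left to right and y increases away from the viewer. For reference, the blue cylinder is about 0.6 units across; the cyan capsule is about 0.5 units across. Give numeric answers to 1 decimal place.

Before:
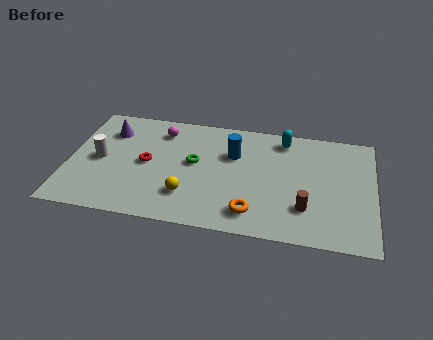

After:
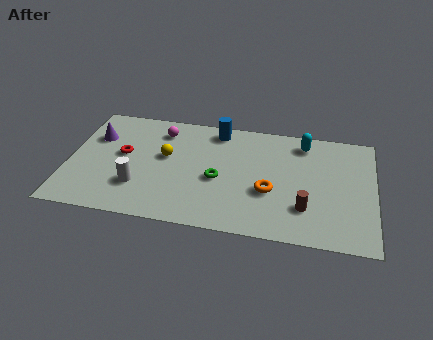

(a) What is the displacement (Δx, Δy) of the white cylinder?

(1.8, -1.5)

From the two frames, the white cylinder sits at roughly (1.4, 3.7) before and (3.2, 2.2) after.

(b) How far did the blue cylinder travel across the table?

1.7

From (7.3, 5.1) to (6.5, 6.6), the blue cylinder covered √(0.8² + 1.5²) ≈ 1.7 units.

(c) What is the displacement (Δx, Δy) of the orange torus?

(0.7, 1.5)

The orange torus was at about (8.3, 1.4) and moved to about (9.0, 2.9).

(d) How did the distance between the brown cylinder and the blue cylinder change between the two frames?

+1.6

They were about 4.5 units apart before and 6.1 after — 1.6 units further apart.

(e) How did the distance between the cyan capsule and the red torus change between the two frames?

+1.7

They were about 6.6 units apart before and 8.3 after — 1.7 units further apart.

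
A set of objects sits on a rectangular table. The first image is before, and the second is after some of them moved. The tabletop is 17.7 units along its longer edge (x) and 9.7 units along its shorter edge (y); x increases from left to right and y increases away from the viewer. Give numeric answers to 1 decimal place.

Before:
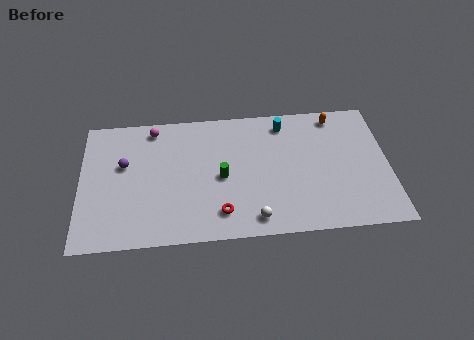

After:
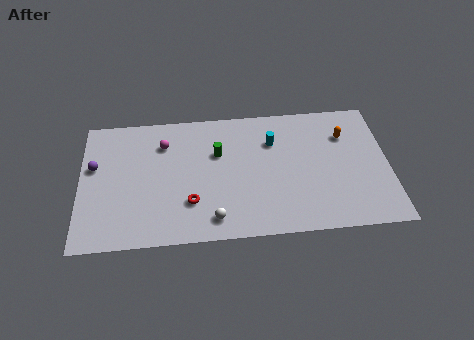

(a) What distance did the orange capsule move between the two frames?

1.6

The orange capsule moved from about (14.8, 8.5) to (15.3, 7.0), a distance of √(0.5² + 1.5²) ≈ 1.6.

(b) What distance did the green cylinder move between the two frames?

1.8

The green cylinder moved from about (8.1, 4.5) to (7.9, 6.3), a distance of √(0.2² + 1.8²) ≈ 1.8.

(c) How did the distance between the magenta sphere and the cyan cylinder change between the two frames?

-1.3

The distance was about 7.6 in the first image and 6.3 in the second, so they moved 1.3 units closer together.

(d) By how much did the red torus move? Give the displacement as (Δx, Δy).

(-1.7, 0.9)

The red torus was at about (8.0, 1.9) and moved to about (6.3, 2.8).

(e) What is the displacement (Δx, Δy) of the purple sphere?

(-1.7, 0.0)

From the two frames, the purple sphere sits at roughly (2.5, 5.9) before and (0.8, 5.9) after.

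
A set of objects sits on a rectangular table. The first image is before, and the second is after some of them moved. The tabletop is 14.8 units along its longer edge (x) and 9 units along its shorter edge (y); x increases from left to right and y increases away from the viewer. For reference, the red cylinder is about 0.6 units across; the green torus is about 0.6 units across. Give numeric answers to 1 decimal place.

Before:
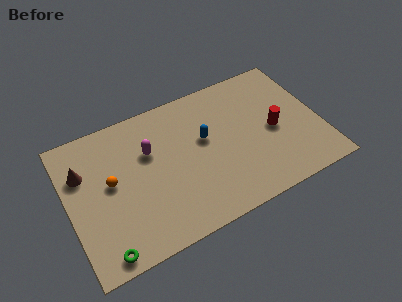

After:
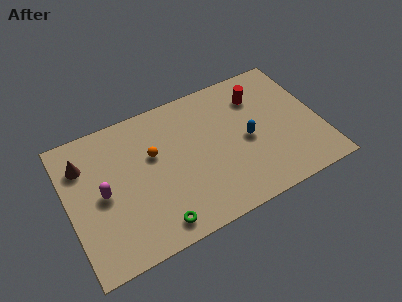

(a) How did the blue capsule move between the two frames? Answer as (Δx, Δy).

(2.4, -1.1)

From the two frames, the blue capsule sits at roughly (8.1, 5.3) before and (10.5, 4.2) after.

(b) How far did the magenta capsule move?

3.3

From (4.9, 5.9) to (2.0, 4.4), the magenta capsule covered √(2.9² + 1.5²) ≈ 3.3 units.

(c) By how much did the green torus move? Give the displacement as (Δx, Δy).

(3.1, 0.3)

From the two frames, the green torus sits at roughly (1.6, 0.9) before and (4.7, 1.2) after.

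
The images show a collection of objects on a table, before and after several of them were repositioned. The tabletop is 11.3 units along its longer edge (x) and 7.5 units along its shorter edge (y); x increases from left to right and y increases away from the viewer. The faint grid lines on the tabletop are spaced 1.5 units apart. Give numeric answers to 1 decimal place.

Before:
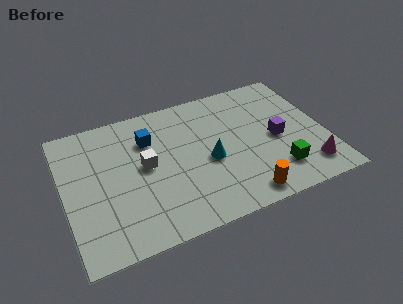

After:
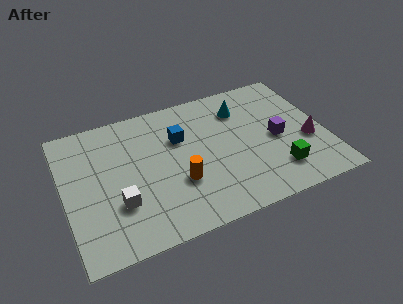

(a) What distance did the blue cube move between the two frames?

1.4

The blue cube moved from about (3.8, 5.4) to (5.1, 5.0), a distance of √(1.3² + 0.4²) ≈ 1.4.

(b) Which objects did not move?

the green cube and the purple cube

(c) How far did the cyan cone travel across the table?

2.9

From (6.2, 3.3) to (7.9, 5.7), the cyan cone covered √(1.7² + 2.4²) ≈ 2.9 units.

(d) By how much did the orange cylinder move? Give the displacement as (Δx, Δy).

(-2.6, 1.7)

From the two frames, the orange cylinder sits at roughly (7.4, 0.9) before and (4.8, 2.6) after.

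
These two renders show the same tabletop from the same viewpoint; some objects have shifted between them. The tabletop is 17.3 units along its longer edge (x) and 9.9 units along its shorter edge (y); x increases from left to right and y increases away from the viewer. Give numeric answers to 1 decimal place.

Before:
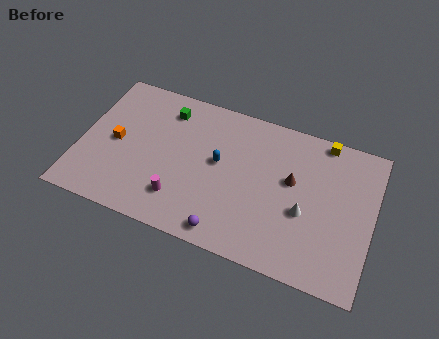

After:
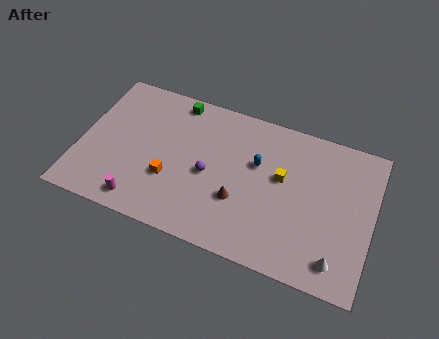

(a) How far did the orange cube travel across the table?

3.7

From (2.1, 4.8) to (5.5, 3.4), the orange cube covered √(3.4² + 1.4²) ≈ 3.7 units.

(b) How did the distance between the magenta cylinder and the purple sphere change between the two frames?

+1.8

The distance was about 3.1 in the first image and 4.9 in the second, so they moved 1.8 units further apart.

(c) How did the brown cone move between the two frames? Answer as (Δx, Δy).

(-2.9, -2.4)

From the two frames, the brown cone sits at roughly (12.5, 5.8) before and (9.6, 3.4) after.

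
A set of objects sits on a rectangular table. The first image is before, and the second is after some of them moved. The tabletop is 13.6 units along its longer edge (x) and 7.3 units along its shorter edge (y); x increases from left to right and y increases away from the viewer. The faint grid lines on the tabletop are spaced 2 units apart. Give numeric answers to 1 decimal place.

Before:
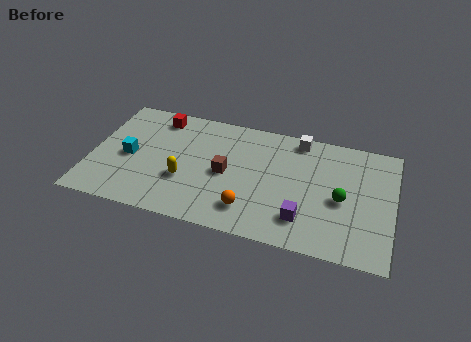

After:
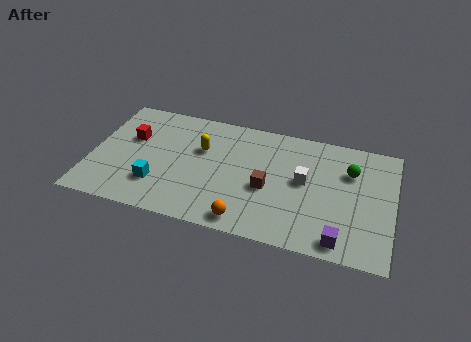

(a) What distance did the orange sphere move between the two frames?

0.7

From (7.3, 1.6) to (7.2, 0.9), the orange sphere covered √(0.1² + 0.7²) ≈ 0.7 units.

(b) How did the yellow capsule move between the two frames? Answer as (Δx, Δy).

(0.6, 2.1)

The yellow capsule started near (4.3, 2.6) and ended near (4.9, 4.7).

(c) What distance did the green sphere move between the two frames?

1.8

The green sphere moved from about (11.3, 3.3) to (11.6, 5.1), a distance of √(0.3² + 1.8²) ≈ 1.8.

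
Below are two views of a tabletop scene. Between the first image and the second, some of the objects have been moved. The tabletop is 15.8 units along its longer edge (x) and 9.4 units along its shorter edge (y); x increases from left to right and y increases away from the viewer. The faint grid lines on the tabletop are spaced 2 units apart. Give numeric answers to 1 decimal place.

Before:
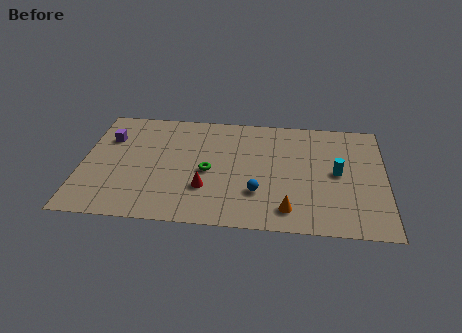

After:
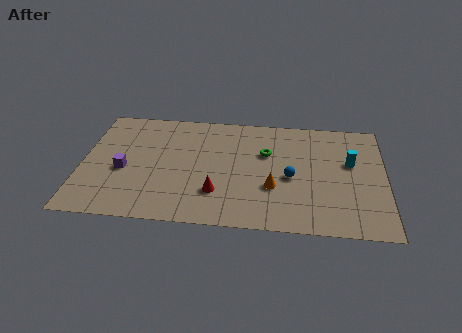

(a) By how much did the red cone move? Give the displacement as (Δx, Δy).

(0.6, -0.3)

From the two frames, the red cone sits at roughly (6.5, 2.9) before and (7.1, 2.6) after.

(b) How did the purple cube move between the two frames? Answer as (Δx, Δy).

(0.9, -2.6)

The purple cube started near (1.3, 6.6) and ended near (2.2, 4.0).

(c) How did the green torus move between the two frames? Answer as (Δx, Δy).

(3.0, 1.8)

The green torus started near (6.6, 4.3) and ended near (9.6, 6.1).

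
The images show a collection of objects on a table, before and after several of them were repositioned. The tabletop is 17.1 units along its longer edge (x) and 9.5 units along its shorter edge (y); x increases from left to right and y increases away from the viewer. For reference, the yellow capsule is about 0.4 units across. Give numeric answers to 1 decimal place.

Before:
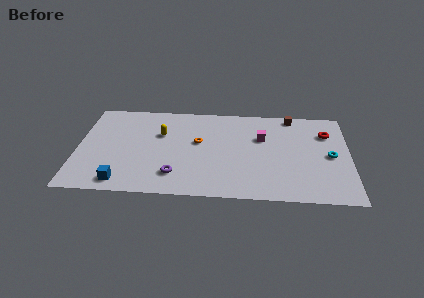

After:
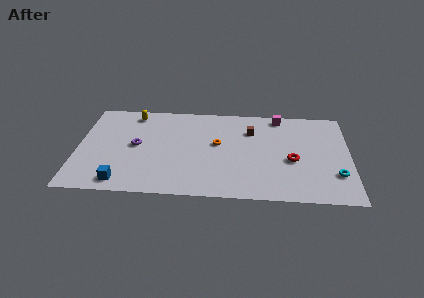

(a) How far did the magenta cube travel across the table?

2.5

The magenta cube was near (11.6, 6.2) before and (12.7, 8.5) after, so it travelled √(1.1² + 2.3²) ≈ 2.5 units.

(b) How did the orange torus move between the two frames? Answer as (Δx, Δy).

(1.2, -0.1)

From the two frames, the orange torus sits at roughly (7.6, 5.5) before and (8.8, 5.4) after.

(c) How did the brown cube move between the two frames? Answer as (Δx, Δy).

(-2.6, -1.7)

From the two frames, the brown cube sits at roughly (13.5, 8.6) before and (10.9, 6.9) after.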